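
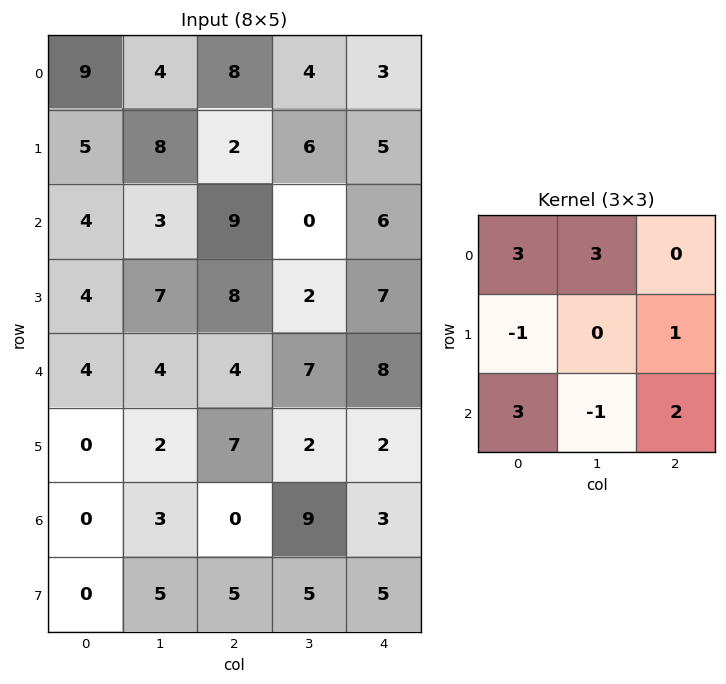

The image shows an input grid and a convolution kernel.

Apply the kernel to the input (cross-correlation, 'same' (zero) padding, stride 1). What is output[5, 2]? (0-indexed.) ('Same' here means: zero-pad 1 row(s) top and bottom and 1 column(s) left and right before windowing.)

The receptive field on the zero-padded input at this output position is [4 4 7 / 2 7 2 / 3 0 9]. Elementwise product with the kernel and sum: 4·3 + 4·3 + 2·-1 + 2·1 + 3·3 + 0·-1 + 9·2.

51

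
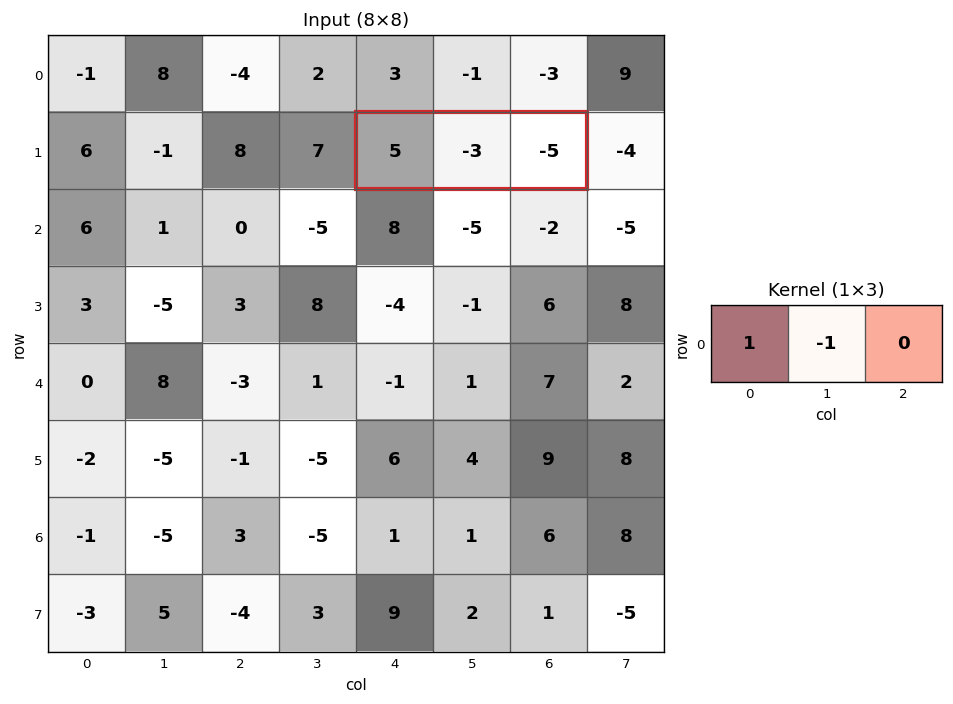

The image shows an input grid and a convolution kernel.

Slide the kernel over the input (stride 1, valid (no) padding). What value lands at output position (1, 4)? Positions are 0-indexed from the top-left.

The receptive field on the input at this output position is [5 -3 -5]. Elementwise product with the kernel and sum: 5·1 + -3·-1.

8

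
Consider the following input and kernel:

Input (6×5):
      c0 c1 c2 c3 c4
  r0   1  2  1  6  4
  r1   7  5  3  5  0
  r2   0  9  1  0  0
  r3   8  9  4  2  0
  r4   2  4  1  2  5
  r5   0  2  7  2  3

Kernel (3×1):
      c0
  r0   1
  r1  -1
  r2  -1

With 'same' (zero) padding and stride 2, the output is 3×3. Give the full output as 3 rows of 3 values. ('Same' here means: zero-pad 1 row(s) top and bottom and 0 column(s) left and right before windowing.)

-8 -4 -4
-1 -2 0
6 -4 -8

Output[0,0]: The receptive field on the zero-padded input at this output position is [0 / 1 / 7]. Elementwise product with the kernel and sum: 0·1 + 1·-1 + 7·-1.
Output[0,1]: The receptive field on the zero-padded input at this output position is [0 / 1 / 3]. Elementwise product with the kernel and sum: 0·1 + 1·-1 + 3·-1.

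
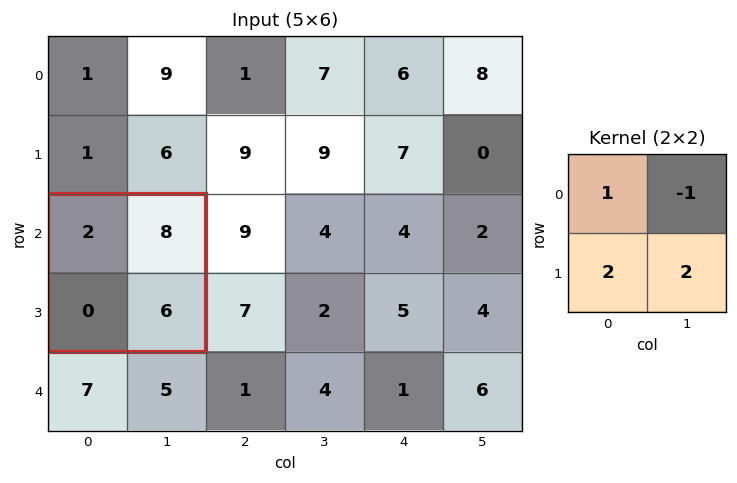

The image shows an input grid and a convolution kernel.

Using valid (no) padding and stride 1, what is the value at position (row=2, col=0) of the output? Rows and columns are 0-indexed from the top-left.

The receptive field on the input at this output position is [2 8 / 0 6]. Elementwise product with the kernel and sum: 2·1 + 8·-1 + 0·2 + 6·2.

6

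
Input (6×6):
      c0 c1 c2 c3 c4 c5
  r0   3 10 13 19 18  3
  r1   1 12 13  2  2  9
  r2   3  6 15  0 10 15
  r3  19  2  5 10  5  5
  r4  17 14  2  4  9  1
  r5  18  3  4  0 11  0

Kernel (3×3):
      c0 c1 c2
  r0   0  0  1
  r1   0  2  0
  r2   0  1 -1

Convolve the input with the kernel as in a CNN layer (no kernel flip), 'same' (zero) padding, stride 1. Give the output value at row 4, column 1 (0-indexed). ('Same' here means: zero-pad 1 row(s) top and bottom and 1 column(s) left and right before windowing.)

32

The receptive field on the zero-padded input at this output position is [19 2 5 / 17 14 2 / 18 3 4]. Elementwise product with the kernel and sum: 5·1 + 14·2 + 3·1 + 4·-1.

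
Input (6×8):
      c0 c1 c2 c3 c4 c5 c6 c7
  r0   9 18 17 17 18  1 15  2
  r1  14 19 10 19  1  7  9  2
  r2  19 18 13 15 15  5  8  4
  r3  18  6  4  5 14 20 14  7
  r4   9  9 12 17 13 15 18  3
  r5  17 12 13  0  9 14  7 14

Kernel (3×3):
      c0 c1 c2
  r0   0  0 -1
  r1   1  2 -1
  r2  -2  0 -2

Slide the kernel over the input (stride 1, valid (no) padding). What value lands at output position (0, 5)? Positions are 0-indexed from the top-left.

3

The receptive field on the input at this output position is [1 15 2 / 7 9 2 / 5 8 4]. Elementwise product with the kernel and sum: 2·-1 + 7·1 + 9·2 + 2·-1 + 5·-2 + 4·-2.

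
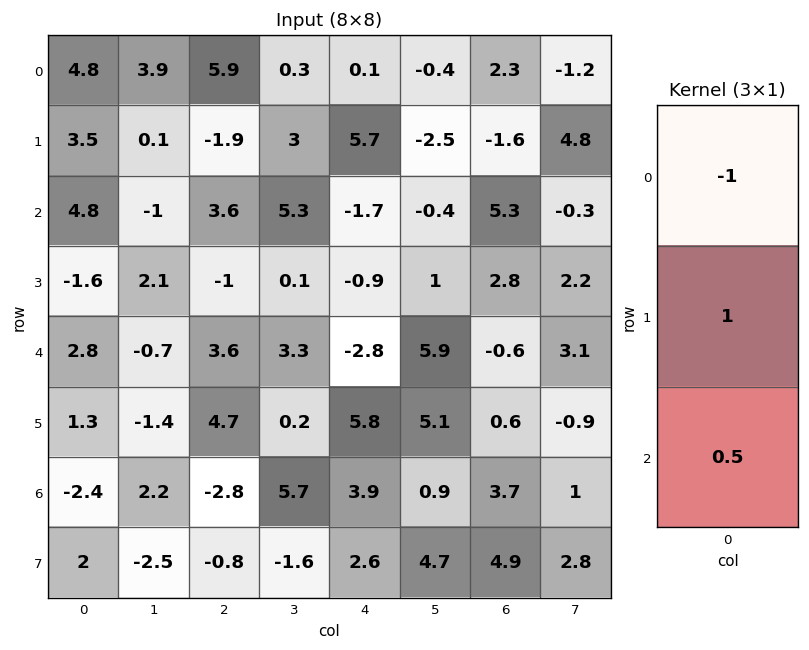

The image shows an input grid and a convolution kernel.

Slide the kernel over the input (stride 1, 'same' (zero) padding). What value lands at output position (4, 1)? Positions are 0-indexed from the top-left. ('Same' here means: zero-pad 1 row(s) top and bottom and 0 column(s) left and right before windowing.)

-3.5

The receptive field on the zero-padded input at this output position is [2.1 / -0.7 / -1.4]. Elementwise product with the kernel and sum: 2.1·-1 + -0.7·1 + -1.4·0.5.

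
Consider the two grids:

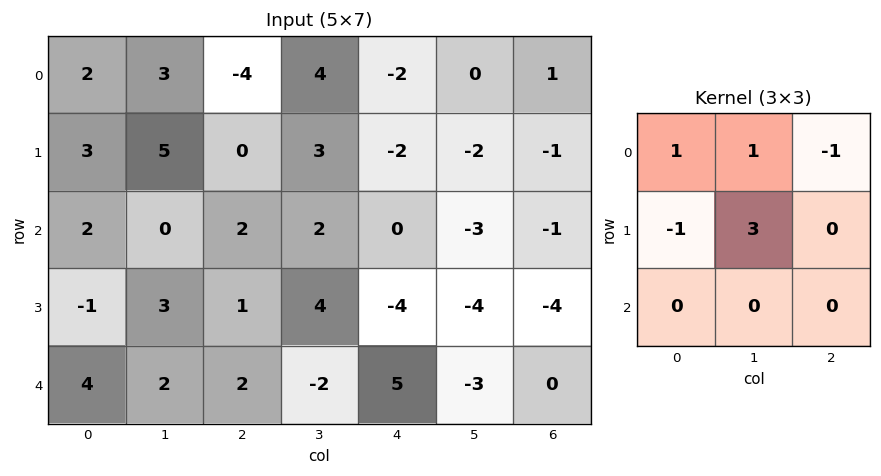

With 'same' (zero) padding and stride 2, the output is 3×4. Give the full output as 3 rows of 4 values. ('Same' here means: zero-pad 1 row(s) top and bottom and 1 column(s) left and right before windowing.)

Output[0,0]: The receptive field on the zero-padded input at this output position is [0 0 0 / 0 2 3 / 0 3 5]. Elementwise product with the kernel and sum: 0·1 + 0·1 + 0·-1 + 0·-1 + 2·3.

6 -15 -10 3
4 8 1 -3
8 4 21 -5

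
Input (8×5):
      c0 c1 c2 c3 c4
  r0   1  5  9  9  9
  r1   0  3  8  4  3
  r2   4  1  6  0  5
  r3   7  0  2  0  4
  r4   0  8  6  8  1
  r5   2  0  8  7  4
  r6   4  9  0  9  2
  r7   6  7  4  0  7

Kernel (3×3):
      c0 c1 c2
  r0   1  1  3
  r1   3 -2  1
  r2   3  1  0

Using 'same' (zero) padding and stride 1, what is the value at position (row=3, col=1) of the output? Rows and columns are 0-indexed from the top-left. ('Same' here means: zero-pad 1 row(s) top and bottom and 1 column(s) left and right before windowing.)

54

The receptive field on the zero-padded input at this output position is [4 1 6 / 7 0 2 / 0 8 6]. Elementwise product with the kernel and sum: 4·1 + 1·1 + 6·3 + 7·3 + 0·-2 + 2·1 + 0·3 + 8·1.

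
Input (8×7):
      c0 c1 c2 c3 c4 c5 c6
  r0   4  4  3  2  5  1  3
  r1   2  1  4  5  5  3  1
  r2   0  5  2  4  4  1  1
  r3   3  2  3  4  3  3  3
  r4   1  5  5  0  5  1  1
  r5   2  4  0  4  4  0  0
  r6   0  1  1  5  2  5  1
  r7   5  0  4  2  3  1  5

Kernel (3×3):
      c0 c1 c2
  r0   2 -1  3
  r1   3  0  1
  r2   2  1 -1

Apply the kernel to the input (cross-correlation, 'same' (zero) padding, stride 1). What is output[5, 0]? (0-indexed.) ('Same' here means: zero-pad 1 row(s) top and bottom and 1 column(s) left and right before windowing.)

17

The receptive field on the zero-padded input at this output position is [0 1 5 / 0 2 4 / 0 0 1]. Elementwise product with the kernel and sum: 0·2 + 1·-1 + 5·3 + 0·3 + 4·1 + 0·2 + 0·1 + 1·-1.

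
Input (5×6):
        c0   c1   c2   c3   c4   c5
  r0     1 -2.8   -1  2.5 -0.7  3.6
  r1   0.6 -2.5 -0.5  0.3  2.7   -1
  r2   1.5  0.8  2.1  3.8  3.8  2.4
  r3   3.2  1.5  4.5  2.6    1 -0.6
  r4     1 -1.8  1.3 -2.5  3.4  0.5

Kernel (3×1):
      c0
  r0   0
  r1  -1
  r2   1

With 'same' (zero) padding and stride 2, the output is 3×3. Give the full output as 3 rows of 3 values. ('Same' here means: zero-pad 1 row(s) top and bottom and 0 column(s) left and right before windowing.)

Output[0,0]: The receptive field on the zero-padded input at this output position is [0 / 1 / 0.6]. Elementwise product with the kernel and sum: 1·-1 + 0.6·1.

-0.4 0.5 3.4
1.7 2.4 -2.8
-1 -1.3 -3.4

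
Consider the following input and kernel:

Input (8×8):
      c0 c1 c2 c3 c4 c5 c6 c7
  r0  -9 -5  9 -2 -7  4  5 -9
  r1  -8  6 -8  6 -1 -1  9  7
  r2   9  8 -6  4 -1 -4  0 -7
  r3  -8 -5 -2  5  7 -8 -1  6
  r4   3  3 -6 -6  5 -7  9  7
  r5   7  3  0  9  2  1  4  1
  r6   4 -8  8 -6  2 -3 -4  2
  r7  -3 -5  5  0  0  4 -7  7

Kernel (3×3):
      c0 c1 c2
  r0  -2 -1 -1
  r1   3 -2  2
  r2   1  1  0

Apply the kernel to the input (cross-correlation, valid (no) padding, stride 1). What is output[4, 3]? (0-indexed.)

35

The receptive field on the input at this output position is [-6 5 -7 / 9 2 1 / -6 2 -3]. Elementwise product with the kernel and sum: -6·-2 + 5·-1 + -7·-1 + 9·3 + 2·-2 + 1·2 + -6·1 + 2·1.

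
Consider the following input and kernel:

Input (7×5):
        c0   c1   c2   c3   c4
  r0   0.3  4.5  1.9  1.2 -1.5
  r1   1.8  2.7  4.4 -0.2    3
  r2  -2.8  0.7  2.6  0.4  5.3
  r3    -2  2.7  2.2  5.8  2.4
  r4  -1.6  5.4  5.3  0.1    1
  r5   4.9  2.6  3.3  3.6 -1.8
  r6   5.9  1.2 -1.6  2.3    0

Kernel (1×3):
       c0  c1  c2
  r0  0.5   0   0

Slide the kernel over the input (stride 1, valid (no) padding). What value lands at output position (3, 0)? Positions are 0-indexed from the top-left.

-1

The receptive field on the input at this output position is [-2 2.7 2.2]. Elementwise product with the kernel and sum: -2·0.5.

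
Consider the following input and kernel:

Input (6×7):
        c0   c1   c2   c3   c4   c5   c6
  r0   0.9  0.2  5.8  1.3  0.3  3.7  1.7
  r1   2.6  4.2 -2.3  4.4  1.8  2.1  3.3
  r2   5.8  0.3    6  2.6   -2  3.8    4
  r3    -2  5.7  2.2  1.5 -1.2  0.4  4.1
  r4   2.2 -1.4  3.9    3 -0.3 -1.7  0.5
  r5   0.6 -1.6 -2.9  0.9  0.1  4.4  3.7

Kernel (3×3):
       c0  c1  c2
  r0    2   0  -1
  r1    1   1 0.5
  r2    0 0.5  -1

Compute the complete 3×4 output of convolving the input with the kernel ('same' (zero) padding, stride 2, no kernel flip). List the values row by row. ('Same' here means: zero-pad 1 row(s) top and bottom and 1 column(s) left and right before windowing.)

-1.9 1.1 2.25 7.05
-4.95 11.2 8.2 14.05
-2.3 11.55 0.1 1.45

Output[0,0]: The receptive field on the zero-padded input at this output position is [0 0 0 / 0 0.9 0.2 / 0 2.6 4.2]. Elementwise product with the kernel and sum: 0·2 + 0·-1 + 0·1 + 0.9·1 + 0.2·0.5 + 2.6·0.5 + 4.2·-1.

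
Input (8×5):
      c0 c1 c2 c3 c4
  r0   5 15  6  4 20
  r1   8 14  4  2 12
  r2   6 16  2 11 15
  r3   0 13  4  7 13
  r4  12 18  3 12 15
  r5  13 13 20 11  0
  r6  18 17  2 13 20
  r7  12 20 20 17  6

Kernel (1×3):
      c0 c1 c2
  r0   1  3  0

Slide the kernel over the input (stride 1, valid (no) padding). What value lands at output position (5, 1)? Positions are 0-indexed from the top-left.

The receptive field on the input at this output position is [13 20 11]. Elementwise product with the kernel and sum: 13·1 + 20·3.

73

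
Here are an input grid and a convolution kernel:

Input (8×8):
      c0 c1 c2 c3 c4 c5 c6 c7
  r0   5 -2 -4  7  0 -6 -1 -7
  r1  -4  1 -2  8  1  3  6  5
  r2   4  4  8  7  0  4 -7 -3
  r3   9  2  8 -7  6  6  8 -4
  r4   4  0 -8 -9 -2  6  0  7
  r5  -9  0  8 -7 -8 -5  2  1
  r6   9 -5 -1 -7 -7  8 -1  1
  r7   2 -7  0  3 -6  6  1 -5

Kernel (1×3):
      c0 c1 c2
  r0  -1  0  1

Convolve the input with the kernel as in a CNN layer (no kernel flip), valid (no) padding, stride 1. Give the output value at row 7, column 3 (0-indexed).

The receptive field on the input at this output position is [3 -6 6]. Elementwise product with the kernel and sum: 3·-1 + 6·1.

3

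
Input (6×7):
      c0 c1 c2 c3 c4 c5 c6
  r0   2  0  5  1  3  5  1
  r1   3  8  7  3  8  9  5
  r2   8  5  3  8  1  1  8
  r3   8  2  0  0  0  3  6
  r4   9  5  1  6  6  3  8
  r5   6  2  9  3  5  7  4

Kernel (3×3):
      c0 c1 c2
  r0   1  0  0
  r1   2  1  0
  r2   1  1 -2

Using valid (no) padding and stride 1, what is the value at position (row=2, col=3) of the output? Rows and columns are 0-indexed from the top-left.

14

The receptive field on the input at this output position is [8 1 1 / 0 0 3 / 6 6 3]. Elementwise product with the kernel and sum: 8·1 + 0·2 + 0·1 + 6·1 + 6·1 + 3·-2.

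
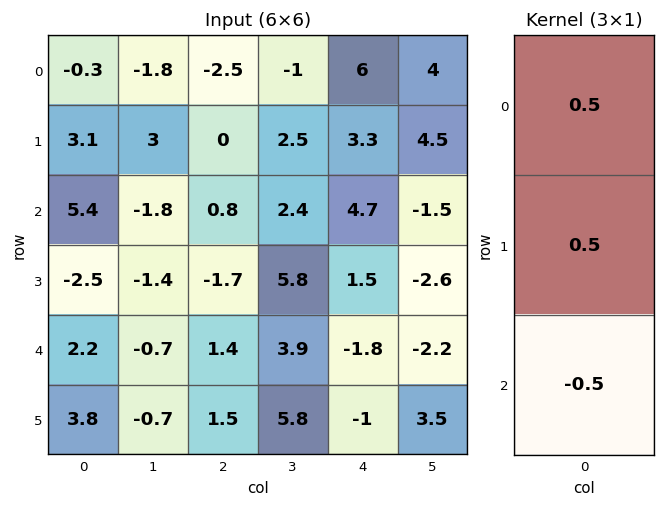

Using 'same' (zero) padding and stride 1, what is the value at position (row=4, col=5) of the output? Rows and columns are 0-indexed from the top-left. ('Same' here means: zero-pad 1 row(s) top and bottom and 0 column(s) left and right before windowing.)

-4.15

The receptive field on the zero-padded input at this output position is [-2.6 / -2.2 / 3.5]. Elementwise product with the kernel and sum: -2.6·0.5 + -2.2·0.5 + 3.5·-0.5.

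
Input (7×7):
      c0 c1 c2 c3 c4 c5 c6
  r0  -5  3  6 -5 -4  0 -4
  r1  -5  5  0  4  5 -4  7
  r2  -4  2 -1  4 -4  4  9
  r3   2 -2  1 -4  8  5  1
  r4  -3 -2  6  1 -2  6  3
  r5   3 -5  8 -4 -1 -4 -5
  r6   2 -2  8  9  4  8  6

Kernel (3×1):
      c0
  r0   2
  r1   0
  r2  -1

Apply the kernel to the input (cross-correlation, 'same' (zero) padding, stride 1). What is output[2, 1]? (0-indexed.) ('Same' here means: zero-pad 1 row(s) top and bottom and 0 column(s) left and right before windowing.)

12

The receptive field on the zero-padded input at this output position is [5 / 2 / -2]. Elementwise product with the kernel and sum: 5·2 + -2·-1.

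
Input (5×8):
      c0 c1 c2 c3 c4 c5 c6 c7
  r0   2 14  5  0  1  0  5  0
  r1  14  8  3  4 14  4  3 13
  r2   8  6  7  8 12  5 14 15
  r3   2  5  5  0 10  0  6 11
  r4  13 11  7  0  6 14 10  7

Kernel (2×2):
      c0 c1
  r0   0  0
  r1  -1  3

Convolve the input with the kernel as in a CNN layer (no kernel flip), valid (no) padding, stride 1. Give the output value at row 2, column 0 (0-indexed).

13

The receptive field on the input at this output position is [8 6 / 2 5]. Elementwise product with the kernel and sum: 2·-1 + 5·3.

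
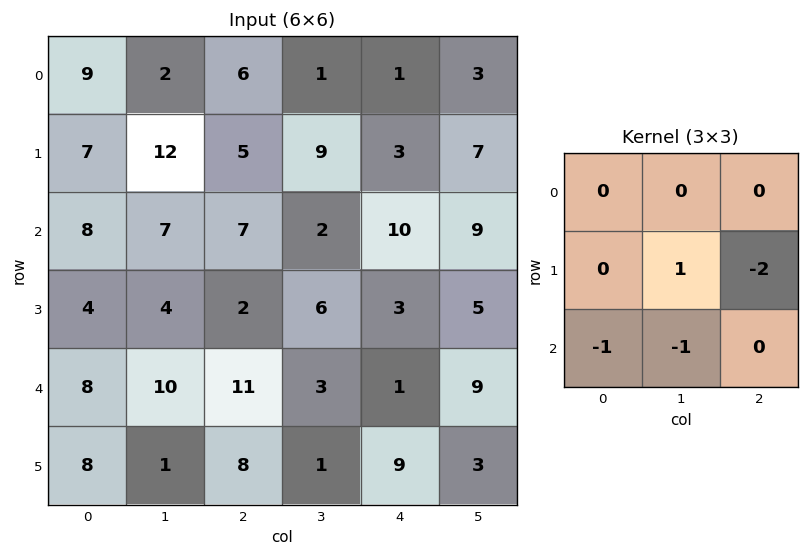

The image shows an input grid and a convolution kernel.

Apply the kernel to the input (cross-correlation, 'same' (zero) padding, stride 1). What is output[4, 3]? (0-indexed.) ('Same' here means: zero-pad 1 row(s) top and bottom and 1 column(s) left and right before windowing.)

-8

The receptive field on the zero-padded input at this output position is [2 6 3 / 11 3 1 / 8 1 9]. Elementwise product with the kernel and sum: 3·1 + 1·-2 + 8·-1 + 1·-1.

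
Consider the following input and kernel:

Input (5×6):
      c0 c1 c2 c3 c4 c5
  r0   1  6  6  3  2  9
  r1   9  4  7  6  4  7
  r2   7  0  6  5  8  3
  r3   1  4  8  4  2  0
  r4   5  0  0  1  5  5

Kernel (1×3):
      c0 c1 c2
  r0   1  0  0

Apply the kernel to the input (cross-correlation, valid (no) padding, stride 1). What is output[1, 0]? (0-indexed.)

The receptive field on the input at this output position is [9 4 7]. Elementwise product with the kernel and sum: 9·1.

9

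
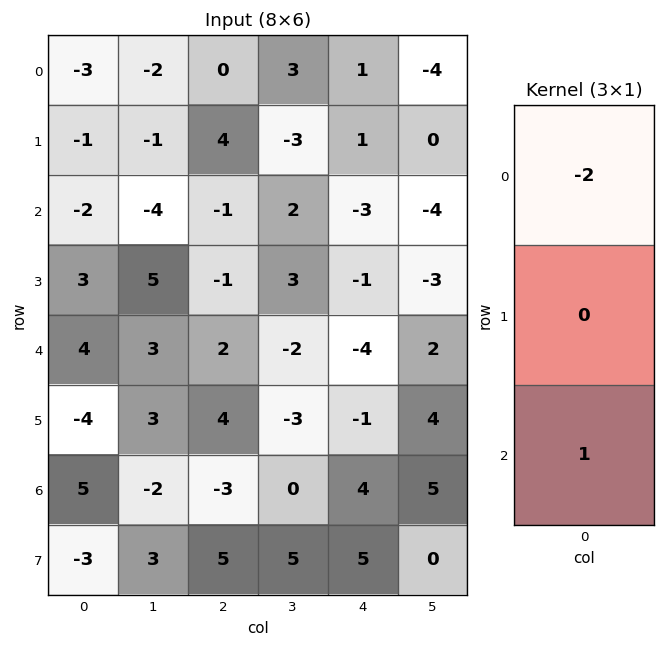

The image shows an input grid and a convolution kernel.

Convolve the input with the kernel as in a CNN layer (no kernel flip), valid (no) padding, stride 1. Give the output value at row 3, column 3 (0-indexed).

-9

The receptive field on the input at this output position is [3 / -2 / -3]. Elementwise product with the kernel and sum: 3·-2 + -3·1.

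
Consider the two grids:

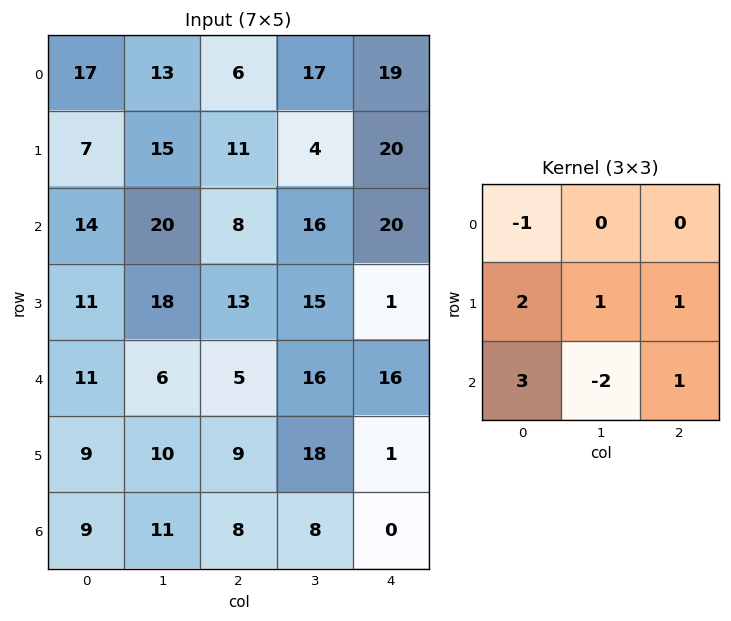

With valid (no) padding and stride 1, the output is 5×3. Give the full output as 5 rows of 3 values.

Output[0,0]: The receptive field on the input at this output position is [17 13 6 / 7 15 11 / 14 20 8]. Elementwise product with the kernel and sum: 17·-1 + 7·2 + 15·1 + 11·1 + 14·3 + 20·-2 + 8·1.

33 92 52
59 92 51
65 68 33
38 45 21
39 66 40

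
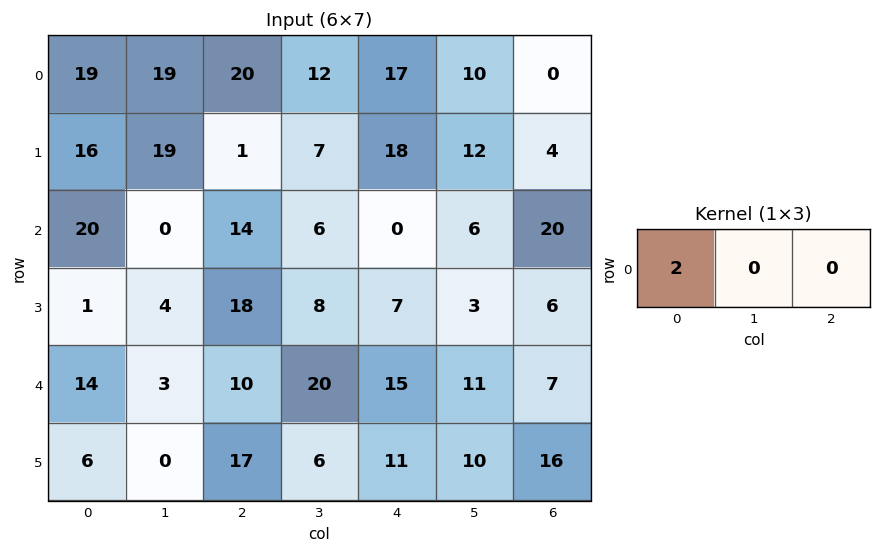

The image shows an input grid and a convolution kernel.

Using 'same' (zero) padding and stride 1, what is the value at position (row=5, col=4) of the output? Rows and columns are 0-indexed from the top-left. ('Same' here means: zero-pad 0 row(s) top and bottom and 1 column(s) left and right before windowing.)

12

The receptive field on the zero-padded input at this output position is [6 11 10]. Elementwise product with the kernel and sum: 6·2.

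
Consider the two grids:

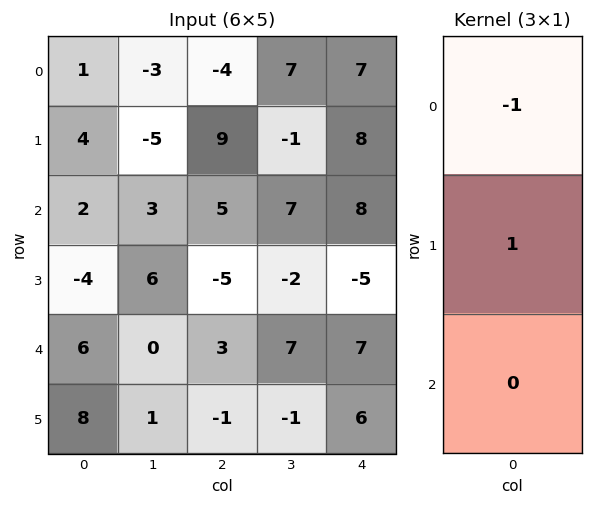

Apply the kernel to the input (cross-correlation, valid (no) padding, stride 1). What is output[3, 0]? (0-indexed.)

The receptive field on the input at this output position is [-4 / 6 / 8]. Elementwise product with the kernel and sum: -4·-1 + 6·1.

10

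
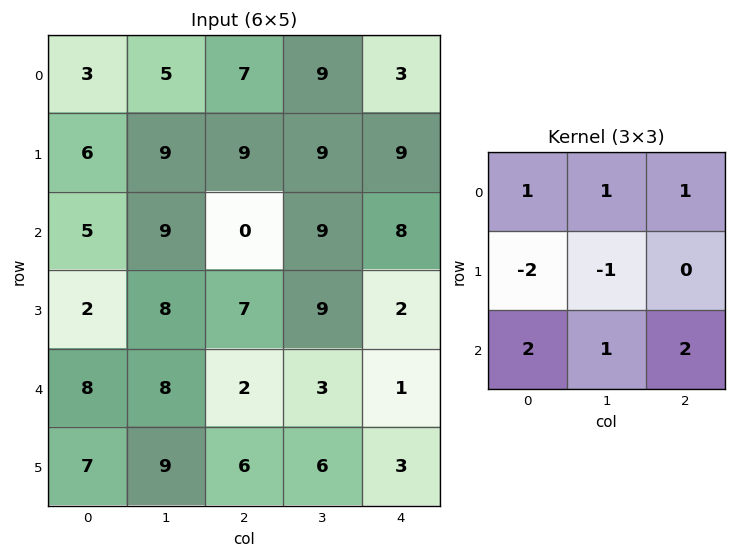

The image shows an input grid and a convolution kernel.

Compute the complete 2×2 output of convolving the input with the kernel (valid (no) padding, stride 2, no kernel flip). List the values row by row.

13 17
30 3

Output[0,0]: The receptive field on the input at this output position is [3 5 7 / 6 9 9 / 5 9 0]. Elementwise product with the kernel and sum: 3·1 + 5·1 + 7·1 + 6·-2 + 9·-1 + 5·2 + 9·1 + 0·2.
Output[0,1]: The receptive field on the input at this output position is [7 9 3 / 9 9 9 / 0 9 8]. Elementwise product with the kernel and sum: 7·1 + 9·1 + 3·1 + 9·-2 + 9·-1 + 0·2 + 9·1 + 8·2.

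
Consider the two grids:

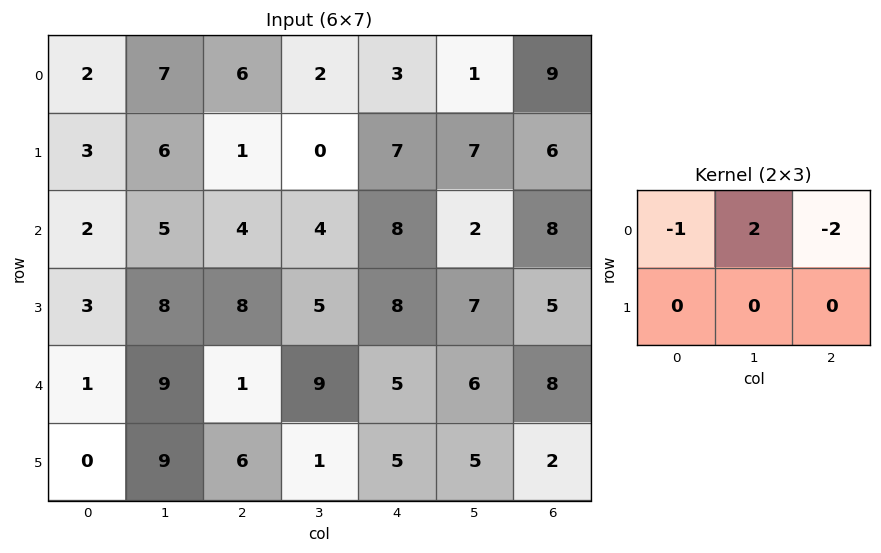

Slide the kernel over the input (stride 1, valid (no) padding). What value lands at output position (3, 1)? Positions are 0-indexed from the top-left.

The receptive field on the input at this output position is [8 8 5 / 9 1 9]. Elementwise product with the kernel and sum: 8·-1 + 8·2 + 5·-2.

-2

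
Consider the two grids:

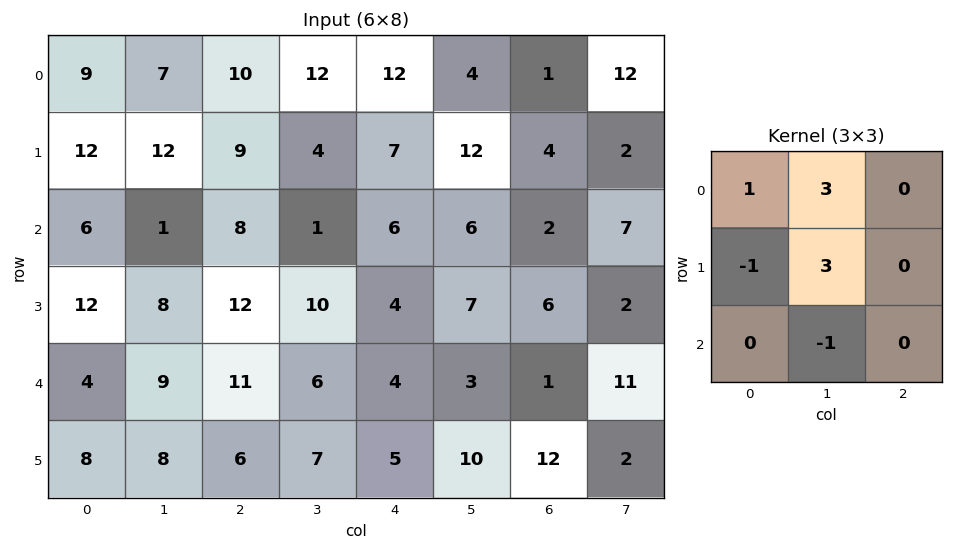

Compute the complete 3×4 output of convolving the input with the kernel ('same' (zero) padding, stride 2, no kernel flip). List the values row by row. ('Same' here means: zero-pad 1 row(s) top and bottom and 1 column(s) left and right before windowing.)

Output[0,0]: The receptive field on the zero-padded input at this output position is [0 0 0 / 0 9 7 / 0 12 12]. Elementwise product with the kernel and sum: 0·1 + 0·3 + 0·-1 + 9·3 + 12·-1.
Output[0,1]: The receptive field on the zero-padded input at this output position is [0 0 0 / 7 10 12 / 12 9 4]. Elementwise product with the kernel and sum: 0·1 + 0·3 + 7·-1 + 10·3 + 9·-1.

15 14 17 -5
42 50 38 18
40 62 23 13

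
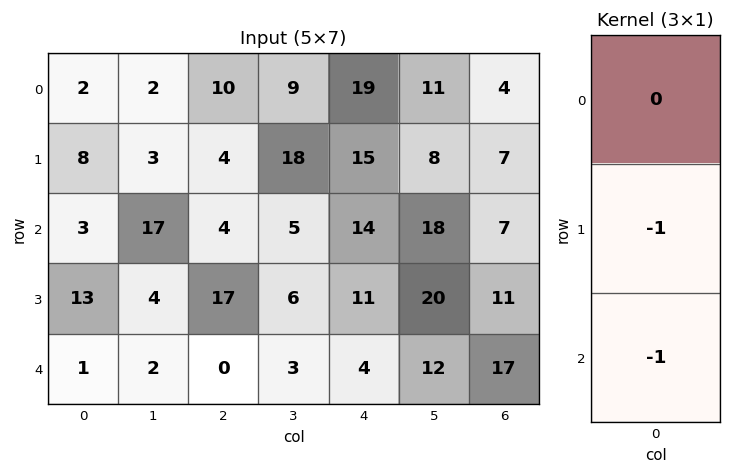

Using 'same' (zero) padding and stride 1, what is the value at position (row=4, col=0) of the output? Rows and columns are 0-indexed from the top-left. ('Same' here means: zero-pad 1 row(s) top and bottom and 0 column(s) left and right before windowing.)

-1

The receptive field on the zero-padded input at this output position is [13 / 1 / 0]. Elementwise product with the kernel and sum: 1·-1 + 0·-1.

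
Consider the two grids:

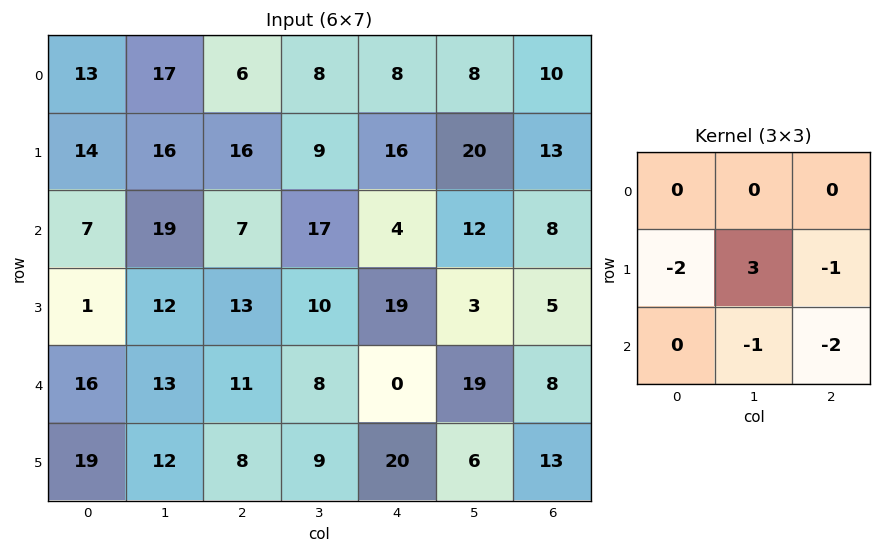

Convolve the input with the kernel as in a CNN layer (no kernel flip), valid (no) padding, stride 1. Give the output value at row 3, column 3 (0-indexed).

The receptive field on the input at this output position is [10 19 3 / 8 0 19 / 9 20 6]. Elementwise product with the kernel and sum: 8·-2 + 0·3 + 19·-1 + 20·-1 + 6·-2.

-67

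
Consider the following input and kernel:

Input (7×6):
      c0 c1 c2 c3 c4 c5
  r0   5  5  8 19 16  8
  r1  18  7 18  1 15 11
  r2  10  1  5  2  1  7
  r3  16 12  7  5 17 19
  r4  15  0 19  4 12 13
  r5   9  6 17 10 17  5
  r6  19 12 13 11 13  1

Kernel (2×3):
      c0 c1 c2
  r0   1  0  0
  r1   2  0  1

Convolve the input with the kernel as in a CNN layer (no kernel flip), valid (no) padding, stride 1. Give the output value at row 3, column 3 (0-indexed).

The receptive field on the input at this output position is [5 17 19 / 4 12 13]. Elementwise product with the kernel and sum: 5·1 + 4·2 + 13·1.

26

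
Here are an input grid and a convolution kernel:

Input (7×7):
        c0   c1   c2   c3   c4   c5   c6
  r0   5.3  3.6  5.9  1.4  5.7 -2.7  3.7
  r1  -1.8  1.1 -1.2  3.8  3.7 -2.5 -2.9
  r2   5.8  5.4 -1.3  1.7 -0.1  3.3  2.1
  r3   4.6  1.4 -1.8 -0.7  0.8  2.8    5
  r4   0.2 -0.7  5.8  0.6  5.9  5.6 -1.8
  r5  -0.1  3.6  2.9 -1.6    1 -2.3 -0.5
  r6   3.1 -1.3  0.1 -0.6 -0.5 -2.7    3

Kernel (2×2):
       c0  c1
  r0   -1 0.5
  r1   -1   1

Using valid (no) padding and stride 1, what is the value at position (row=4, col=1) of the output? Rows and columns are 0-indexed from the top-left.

2.9

The receptive field on the input at this output position is [-0.7 5.8 / 3.6 2.9]. Elementwise product with the kernel and sum: -0.7·-1 + 5.8·0.5 + 3.6·-1 + 2.9·1.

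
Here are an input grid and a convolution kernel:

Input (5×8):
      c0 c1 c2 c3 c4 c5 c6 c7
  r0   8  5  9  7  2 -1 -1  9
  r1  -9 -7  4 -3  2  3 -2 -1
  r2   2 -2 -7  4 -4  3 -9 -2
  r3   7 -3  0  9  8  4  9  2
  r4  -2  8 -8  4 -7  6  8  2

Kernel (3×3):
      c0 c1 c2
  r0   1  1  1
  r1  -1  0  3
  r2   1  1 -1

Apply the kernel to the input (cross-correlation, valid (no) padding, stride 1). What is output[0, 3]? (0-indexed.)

The receptive field on the input at this output position is [7 2 -1 / -3 2 3 / 4 -4 3]. Elementwise product with the kernel and sum: 7·1 + 2·1 + -1·1 + -3·-1 + 3·3 + 4·1 + -4·1 + 3·-1.

17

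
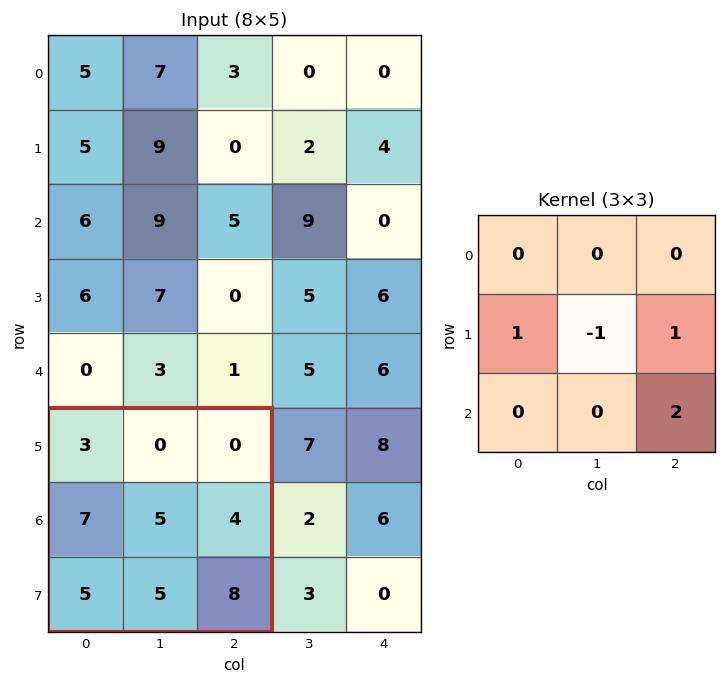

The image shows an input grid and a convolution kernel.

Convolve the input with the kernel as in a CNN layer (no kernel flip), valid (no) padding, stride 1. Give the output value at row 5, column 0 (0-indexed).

22

The receptive field on the input at this output position is [3 0 0 / 7 5 4 / 5 5 8]. Elementwise product with the kernel and sum: 7·1 + 5·-1 + 4·1 + 8·2.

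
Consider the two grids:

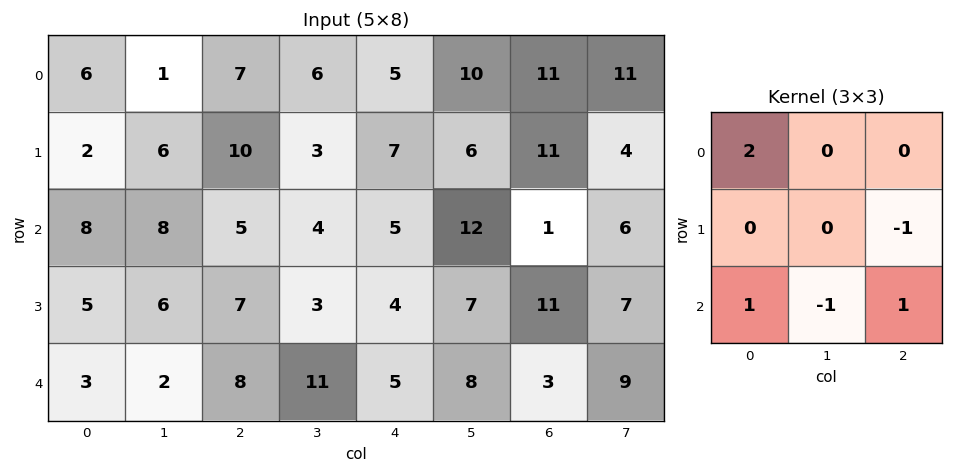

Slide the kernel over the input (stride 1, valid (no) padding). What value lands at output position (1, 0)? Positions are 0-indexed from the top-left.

The receptive field on the input at this output position is [2 6 10 / 8 8 5 / 5 6 7]. Elementwise product with the kernel and sum: 2·2 + 5·-1 + 5·1 + 6·-1 + 7·1.

5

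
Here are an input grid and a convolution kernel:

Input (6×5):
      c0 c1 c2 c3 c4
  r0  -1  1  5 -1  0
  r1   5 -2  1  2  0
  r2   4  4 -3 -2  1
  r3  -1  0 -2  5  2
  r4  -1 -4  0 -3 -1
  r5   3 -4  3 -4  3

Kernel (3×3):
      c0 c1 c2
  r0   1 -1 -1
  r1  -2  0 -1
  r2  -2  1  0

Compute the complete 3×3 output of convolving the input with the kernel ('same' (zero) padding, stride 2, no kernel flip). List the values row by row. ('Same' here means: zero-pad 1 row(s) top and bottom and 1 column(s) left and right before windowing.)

Output[0,0]: The receptive field on the zero-padded input at this output position is [0 0 0 / 0 -1 1 / 0 5 -2]. Elementwise product with the kernel and sum: 0·1 + 0·-1 + 0·-1 + 0·-2 + 1·-1 + 0·-2 + 5·1.
Output[0,1]: The receptive field on the zero-padded input at this output position is [0 0 0 / 1 5 -1 / -2 1 2]. Elementwise product with the kernel and sum: 0·1 + 0·-1 + 0·-1 + 1·-2 + -1·-1 + -2·-2 + 1·1.

4 4 -2
-8 -13 -2
8 19 20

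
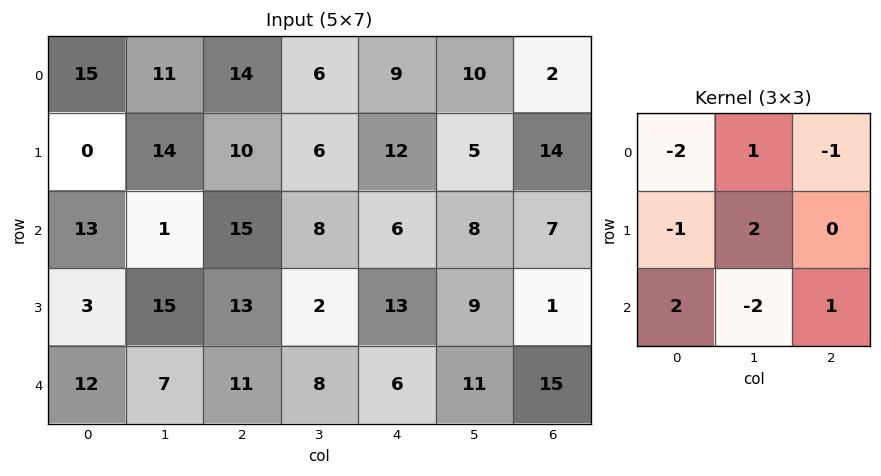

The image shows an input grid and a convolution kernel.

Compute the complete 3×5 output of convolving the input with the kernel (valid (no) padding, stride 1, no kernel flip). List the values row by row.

34 -28 -9 17 -9
-18 11 10 -14 -14
8 16 -25 21 -1

Output[0,0]: The receptive field on the input at this output position is [15 11 14 / 0 14 10 / 13 1 15]. Elementwise product with the kernel and sum: 15·-2 + 11·1 + 14·-1 + 0·-1 + 14·2 + 13·2 + 1·-2 + 15·1.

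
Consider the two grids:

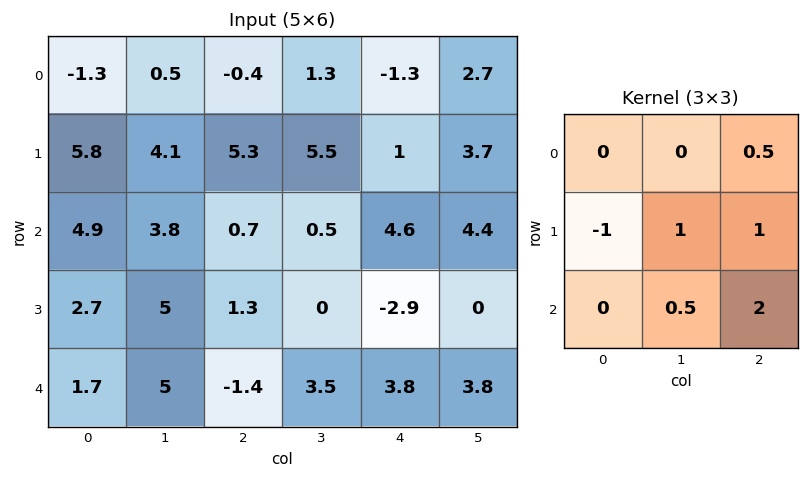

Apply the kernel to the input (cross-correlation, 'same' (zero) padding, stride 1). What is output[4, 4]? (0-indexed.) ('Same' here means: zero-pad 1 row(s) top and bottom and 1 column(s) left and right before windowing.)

The receptive field on the zero-padded input at this output position is [0 -2.9 0 / 3.5 3.8 3.8 / 0 0 0]. Elementwise product with the kernel and sum: 0·0.5 + 3.5·-1 + 3.8·1 + 3.8·1 + 0·0.5 + 0·2.

4.1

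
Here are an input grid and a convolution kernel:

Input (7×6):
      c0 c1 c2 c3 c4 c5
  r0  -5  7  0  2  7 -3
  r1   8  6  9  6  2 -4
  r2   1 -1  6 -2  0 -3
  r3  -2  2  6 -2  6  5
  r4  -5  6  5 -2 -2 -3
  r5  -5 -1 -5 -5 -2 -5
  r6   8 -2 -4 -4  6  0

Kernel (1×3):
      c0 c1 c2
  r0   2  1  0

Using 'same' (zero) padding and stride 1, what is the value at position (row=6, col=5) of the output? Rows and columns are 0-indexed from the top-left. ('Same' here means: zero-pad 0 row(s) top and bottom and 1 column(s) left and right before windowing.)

The receptive field on the zero-padded input at this output position is [6 0 0]. Elementwise product with the kernel and sum: 6·2 + 0·1.

12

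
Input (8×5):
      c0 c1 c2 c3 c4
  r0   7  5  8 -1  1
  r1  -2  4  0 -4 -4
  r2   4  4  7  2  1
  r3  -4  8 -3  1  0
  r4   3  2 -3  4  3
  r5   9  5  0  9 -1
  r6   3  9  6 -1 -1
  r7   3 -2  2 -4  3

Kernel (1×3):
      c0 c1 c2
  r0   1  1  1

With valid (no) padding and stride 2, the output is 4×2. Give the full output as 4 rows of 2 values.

20 8
15 10
2 4
18 4

Output[0,0]: The receptive field on the input at this output position is [7 5 8]. Elementwise product with the kernel and sum: 7·1 + 5·1 + 8·1.
Output[0,1]: The receptive field on the input at this output position is [8 -1 1]. Elementwise product with the kernel and sum: 8·1 + -1·1 + 1·1.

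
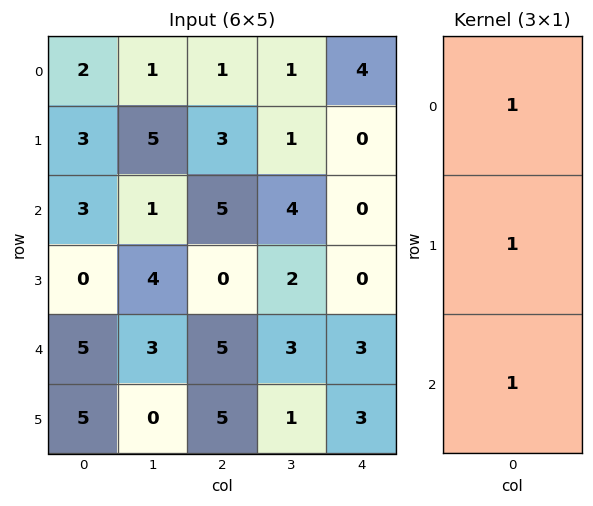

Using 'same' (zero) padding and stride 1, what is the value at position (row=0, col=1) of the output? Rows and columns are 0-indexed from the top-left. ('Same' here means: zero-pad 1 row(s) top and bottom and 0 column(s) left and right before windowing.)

The receptive field on the zero-padded input at this output position is [0 / 1 / 5]. Elementwise product with the kernel and sum: 0·1 + 1·1 + 5·1.

6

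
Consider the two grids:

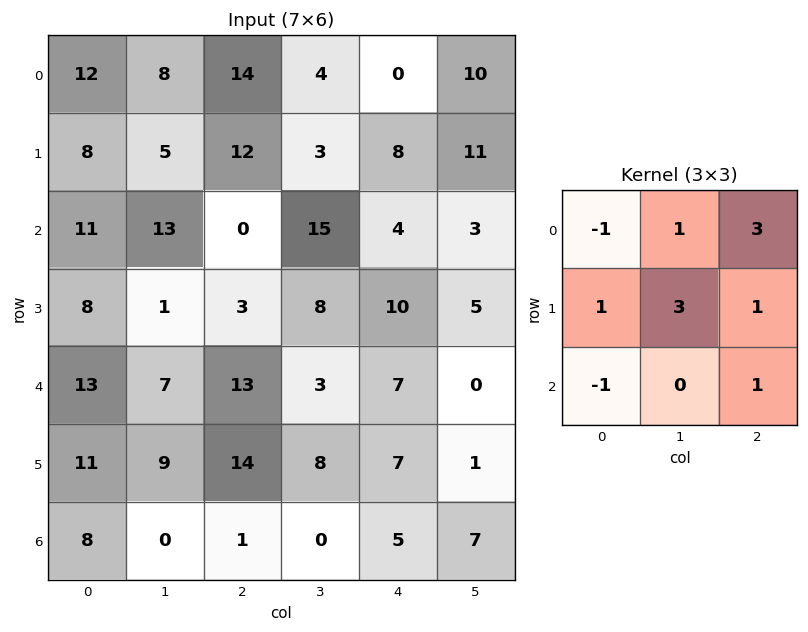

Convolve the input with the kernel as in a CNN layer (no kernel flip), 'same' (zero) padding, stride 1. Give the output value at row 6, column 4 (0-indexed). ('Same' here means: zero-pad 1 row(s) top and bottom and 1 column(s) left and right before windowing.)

24

The receptive field on the zero-padded input at this output position is [8 7 1 / 0 5 7 / 0 0 0]. Elementwise product with the kernel and sum: 8·-1 + 7·1 + 1·3 + 0·1 + 5·3 + 7·1 + 0·-1 + 0·1.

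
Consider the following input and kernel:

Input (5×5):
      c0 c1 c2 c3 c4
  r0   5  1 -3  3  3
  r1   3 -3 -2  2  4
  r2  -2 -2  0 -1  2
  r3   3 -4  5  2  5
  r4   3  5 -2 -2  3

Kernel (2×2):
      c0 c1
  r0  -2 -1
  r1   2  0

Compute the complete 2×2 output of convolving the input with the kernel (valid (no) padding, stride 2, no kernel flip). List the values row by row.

Output[0,0]: The receptive field on the input at this output position is [5 1 / 3 -3]. Elementwise product with the kernel and sum: 5·-2 + 1·-1 + 3·2.

-5 -1
12 11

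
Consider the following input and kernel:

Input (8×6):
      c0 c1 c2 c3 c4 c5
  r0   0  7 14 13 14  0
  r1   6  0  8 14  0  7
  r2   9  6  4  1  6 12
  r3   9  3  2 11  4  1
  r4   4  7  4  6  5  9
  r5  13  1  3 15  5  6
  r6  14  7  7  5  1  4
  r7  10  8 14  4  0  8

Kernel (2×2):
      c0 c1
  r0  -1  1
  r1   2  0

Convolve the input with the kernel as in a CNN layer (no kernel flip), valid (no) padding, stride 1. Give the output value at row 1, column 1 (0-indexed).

The receptive field on the input at this output position is [0 8 / 6 4]. Elementwise product with the kernel and sum: 0·-1 + 8·1 + 6·2.

20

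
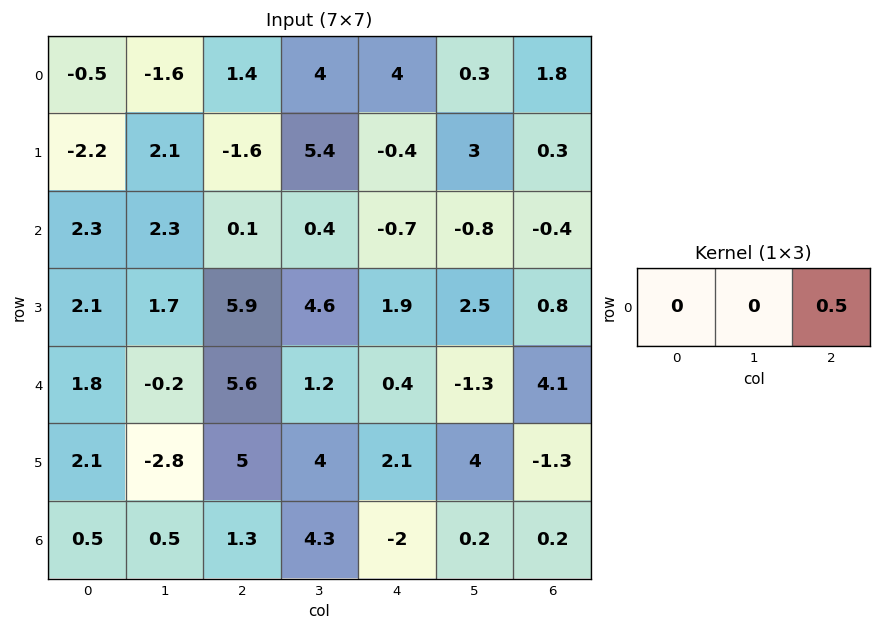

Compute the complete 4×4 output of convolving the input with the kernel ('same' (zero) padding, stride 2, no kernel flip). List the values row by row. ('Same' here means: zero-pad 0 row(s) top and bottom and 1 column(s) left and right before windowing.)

-0.8 2 0.15 0
1.15 0.2 -0.4 0
-0.1 0.6 -0.65 0
0.25 2.15 0.1 0

Output[0,0]: The receptive field on the zero-padded input at this output position is [0 -0.5 -1.6]. Elementwise product with the kernel and sum: -1.6·0.5.
Output[0,1]: The receptive field on the zero-padded input at this output position is [-1.6 1.4 4]. Elementwise product with the kernel and sum: 4·0.5.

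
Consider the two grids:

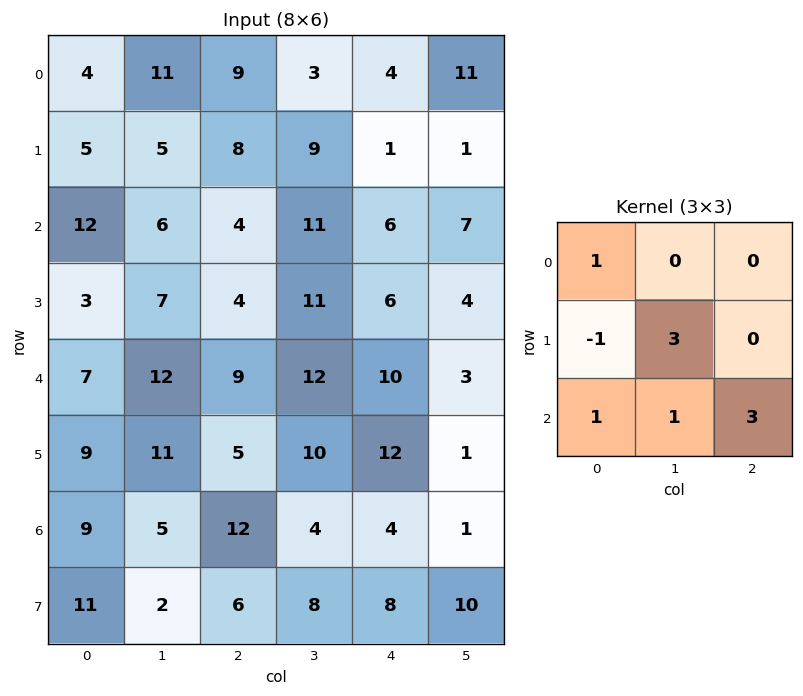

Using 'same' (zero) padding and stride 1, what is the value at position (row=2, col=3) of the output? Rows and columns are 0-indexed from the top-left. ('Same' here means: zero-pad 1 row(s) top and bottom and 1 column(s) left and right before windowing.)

70

The receptive field on the zero-padded input at this output position is [8 9 1 / 4 11 6 / 4 11 6]. Elementwise product with the kernel and sum: 8·1 + 4·-1 + 11·3 + 4·1 + 11·1 + 6·3.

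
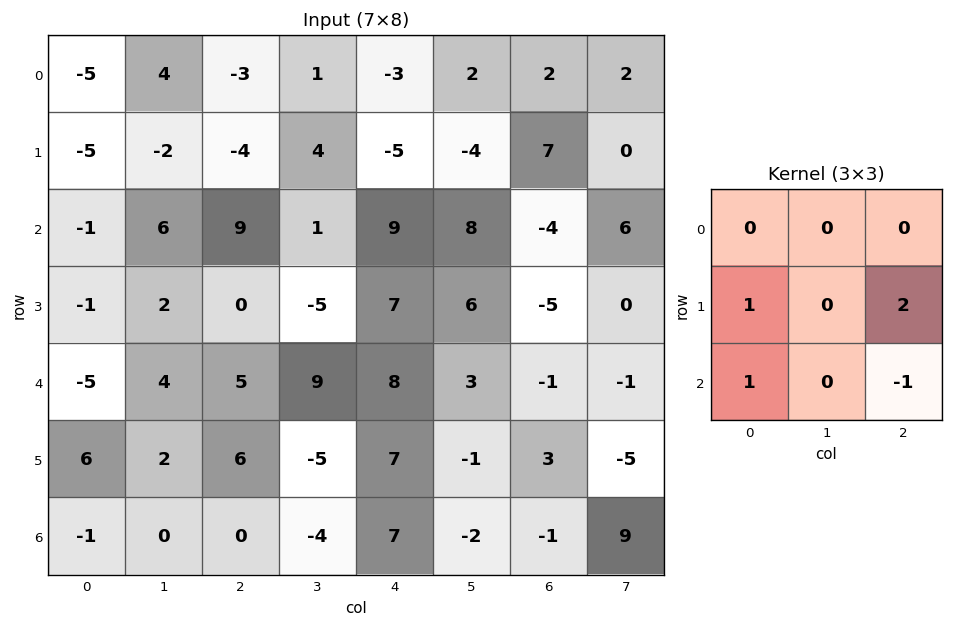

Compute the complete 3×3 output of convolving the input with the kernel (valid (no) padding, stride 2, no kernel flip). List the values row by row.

-23 -14 22
-11 11 6
17 13 21

Output[0,0]: The receptive field on the input at this output position is [-5 4 -3 / -5 -2 -4 / -1 6 9]. Elementwise product with the kernel and sum: -5·1 + -4·2 + -1·1 + 9·-1.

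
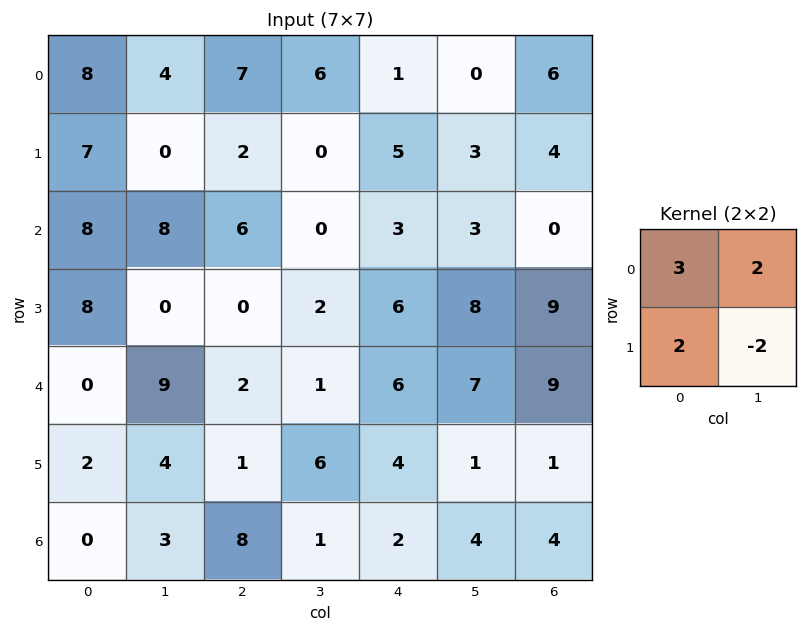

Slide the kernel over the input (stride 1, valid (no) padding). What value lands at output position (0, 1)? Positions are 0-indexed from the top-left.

The receptive field on the input at this output position is [4 7 / 0 2]. Elementwise product with the kernel and sum: 4·3 + 7·2 + 0·2 + 2·-2.

22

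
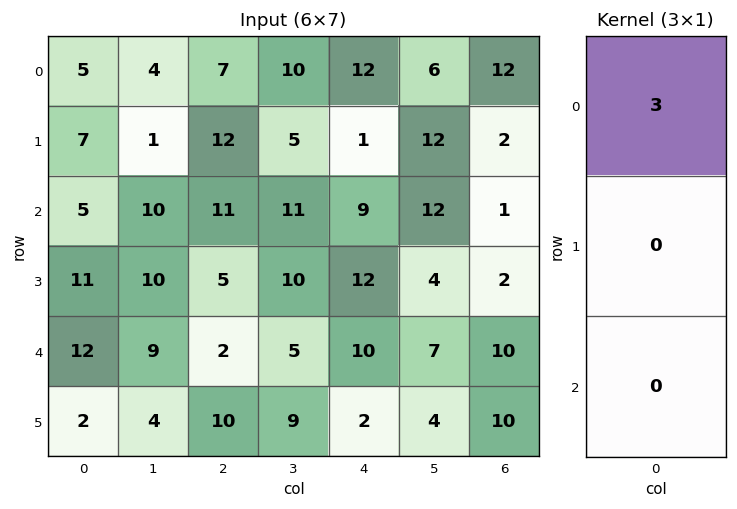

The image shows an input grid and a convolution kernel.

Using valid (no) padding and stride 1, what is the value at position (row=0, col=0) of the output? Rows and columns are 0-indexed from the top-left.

The receptive field on the input at this output position is [5 / 7 / 5]. Elementwise product with the kernel and sum: 5·3.

15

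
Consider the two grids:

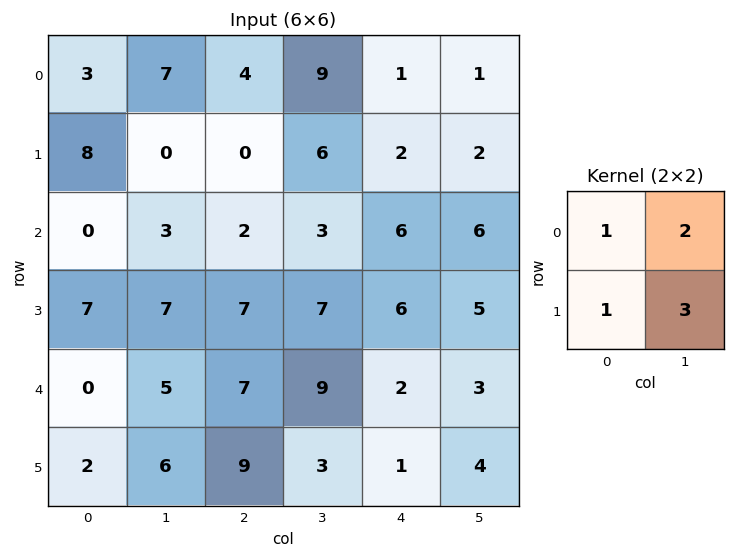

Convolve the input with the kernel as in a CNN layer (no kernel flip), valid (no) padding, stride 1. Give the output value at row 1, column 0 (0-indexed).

17

The receptive field on the input at this output position is [8 0 / 0 3]. Elementwise product with the kernel and sum: 8·1 + 0·2 + 0·1 + 3·3.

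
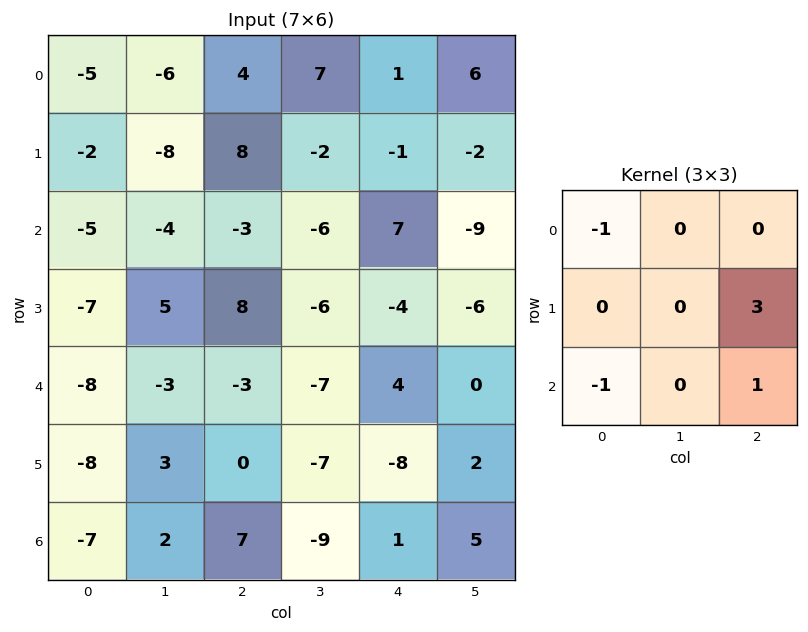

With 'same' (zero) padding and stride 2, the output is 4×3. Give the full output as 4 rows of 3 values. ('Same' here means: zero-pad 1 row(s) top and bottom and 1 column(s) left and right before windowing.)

Output[0,0]: The receptive field on the zero-padded input at this output position is [0 0 0 / 0 -5 -6 / 0 -2 -8]. Elementwise product with the kernel and sum: 0·-1 + -6·3 + 0·-1 + -8·1.
Output[0,1]: The receptive field on the zero-padded input at this output position is [0 0 0 / -6 4 7 / -8 8 -2]. Elementwise product with the kernel and sum: 0·-1 + 7·3 + -8·-1 + -2·1.

-26 27 18
-7 -21 -25
-6 -36 15
6 -30 22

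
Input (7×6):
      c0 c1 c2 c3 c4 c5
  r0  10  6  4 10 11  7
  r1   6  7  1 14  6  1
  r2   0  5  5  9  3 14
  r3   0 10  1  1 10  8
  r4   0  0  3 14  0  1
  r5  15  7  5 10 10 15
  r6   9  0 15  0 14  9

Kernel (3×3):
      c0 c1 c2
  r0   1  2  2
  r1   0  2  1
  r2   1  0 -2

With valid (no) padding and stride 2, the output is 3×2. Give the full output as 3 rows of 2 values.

Output[0,0]: The receptive field on the input at this output position is [10 6 4 / 6 7 1 / 0 5 5]. Elementwise product with the kernel and sum: 10·1 + 6·2 + 4·2 + 7·2 + 1·1 + 0·1 + 5·-2.

35 79
35 44
4 48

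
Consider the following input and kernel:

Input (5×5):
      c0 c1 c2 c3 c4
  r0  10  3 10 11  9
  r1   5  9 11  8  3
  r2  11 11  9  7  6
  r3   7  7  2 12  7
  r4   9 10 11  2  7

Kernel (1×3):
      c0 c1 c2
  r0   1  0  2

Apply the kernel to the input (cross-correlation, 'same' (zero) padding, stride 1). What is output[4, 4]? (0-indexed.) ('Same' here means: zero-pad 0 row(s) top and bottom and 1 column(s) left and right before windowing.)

2

The receptive field on the zero-padded input at this output position is [2 7 0]. Elementwise product with the kernel and sum: 2·1 + 0·2.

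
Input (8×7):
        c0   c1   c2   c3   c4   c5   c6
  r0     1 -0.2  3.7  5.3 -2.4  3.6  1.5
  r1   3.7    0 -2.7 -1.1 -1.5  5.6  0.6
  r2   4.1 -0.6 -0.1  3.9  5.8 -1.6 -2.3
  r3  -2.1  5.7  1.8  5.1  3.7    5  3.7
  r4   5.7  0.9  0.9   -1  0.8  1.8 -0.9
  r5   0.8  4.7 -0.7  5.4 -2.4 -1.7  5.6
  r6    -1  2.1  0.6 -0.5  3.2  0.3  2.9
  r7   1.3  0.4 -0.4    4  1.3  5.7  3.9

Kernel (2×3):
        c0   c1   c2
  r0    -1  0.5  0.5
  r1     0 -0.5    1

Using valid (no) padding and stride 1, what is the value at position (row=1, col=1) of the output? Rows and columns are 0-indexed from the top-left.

The receptive field on the input at this output position is [0 -2.7 -1.1 / -0.6 -0.1 3.9]. Elementwise product with the kernel and sum: 0·-1 + -2.7·0.5 + -1.1·0.5 + -0.1·-0.5 + 3.9·1.

2.05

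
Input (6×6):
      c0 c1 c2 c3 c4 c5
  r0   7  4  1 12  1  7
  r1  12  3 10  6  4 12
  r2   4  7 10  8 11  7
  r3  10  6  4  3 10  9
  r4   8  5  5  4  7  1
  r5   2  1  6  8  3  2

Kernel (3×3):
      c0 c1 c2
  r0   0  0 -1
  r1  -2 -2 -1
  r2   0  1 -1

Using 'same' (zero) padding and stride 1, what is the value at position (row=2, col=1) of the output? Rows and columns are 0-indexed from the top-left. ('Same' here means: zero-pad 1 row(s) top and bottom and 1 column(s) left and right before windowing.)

The receptive field on the zero-padded input at this output position is [12 3 10 / 4 7 10 / 10 6 4]. Elementwise product with the kernel and sum: 10·-1 + 4·-2 + 7·-2 + 10·-1 + 6·1 + 4·-1.

-40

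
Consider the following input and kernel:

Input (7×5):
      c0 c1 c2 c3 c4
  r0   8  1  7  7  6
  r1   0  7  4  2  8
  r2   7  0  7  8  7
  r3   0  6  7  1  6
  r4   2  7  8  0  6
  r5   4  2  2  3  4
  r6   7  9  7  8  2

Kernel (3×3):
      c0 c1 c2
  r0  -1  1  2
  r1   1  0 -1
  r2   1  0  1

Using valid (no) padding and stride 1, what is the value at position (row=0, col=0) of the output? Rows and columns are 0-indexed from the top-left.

The receptive field on the input at this output position is [8 1 7 / 0 7 4 / 7 0 7]. Elementwise product with the kernel and sum: 8·-1 + 1·1 + 7·2 + 0·1 + 4·-1 + 7·1 + 7·1.

17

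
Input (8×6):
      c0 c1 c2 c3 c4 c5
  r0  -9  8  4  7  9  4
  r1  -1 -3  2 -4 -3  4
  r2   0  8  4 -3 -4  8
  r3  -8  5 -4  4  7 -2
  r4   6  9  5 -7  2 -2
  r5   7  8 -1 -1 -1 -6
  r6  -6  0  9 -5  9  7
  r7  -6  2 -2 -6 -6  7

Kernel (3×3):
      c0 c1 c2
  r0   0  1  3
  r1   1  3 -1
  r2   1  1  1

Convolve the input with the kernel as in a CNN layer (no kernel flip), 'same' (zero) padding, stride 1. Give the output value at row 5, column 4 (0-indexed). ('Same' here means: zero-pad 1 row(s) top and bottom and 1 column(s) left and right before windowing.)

The receptive field on the zero-padded input at this output position is [-7 2 -2 / -1 -1 -6 / -5 9 7]. Elementwise product with the kernel and sum: 2·1 + -2·3 + -1·1 + -1·3 + -6·-1 + -5·1 + 9·1 + 7·1.

9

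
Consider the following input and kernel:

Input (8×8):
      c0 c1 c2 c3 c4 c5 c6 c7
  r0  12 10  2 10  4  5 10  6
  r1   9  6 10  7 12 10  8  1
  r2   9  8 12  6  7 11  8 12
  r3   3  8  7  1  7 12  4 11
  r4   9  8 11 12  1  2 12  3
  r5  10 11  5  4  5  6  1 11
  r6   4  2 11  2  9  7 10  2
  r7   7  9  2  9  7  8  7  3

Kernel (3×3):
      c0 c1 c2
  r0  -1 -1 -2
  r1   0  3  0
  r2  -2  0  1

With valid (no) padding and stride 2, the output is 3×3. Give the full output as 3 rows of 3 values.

-14 -16 -5
-24 -50 12
-3 -26 -17

Output[0,0]: The receptive field on the input at this output position is [12 10 2 / 9 6 10 / 9 8 12]. Elementwise product with the kernel and sum: 12·-1 + 10·-1 + 2·-2 + 6·3 + 9·-2 + 12·1.
Output[0,1]: The receptive field on the input at this output position is [2 10 4 / 10 7 12 / 12 6 7]. Elementwise product with the kernel and sum: 2·-1 + 10·-1 + 4·-2 + 7·3 + 12·-2 + 7·1.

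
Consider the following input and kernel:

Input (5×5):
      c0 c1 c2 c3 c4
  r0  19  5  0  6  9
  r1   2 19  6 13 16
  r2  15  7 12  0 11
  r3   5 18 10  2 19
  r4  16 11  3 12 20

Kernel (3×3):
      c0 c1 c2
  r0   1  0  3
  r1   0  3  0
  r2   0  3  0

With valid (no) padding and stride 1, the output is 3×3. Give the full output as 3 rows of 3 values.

97 77 66
95 124 60
138 46 87

Output[0,0]: The receptive field on the input at this output position is [19 5 0 / 2 19 6 / 15 7 12]. Elementwise product with the kernel and sum: 19·1 + 0·3 + 19·3 + 7·3.
Output[0,1]: The receptive field on the input at this output position is [5 0 6 / 19 6 13 / 7 12 0]. Elementwise product with the kernel and sum: 5·1 + 6·3 + 6·3 + 12·3.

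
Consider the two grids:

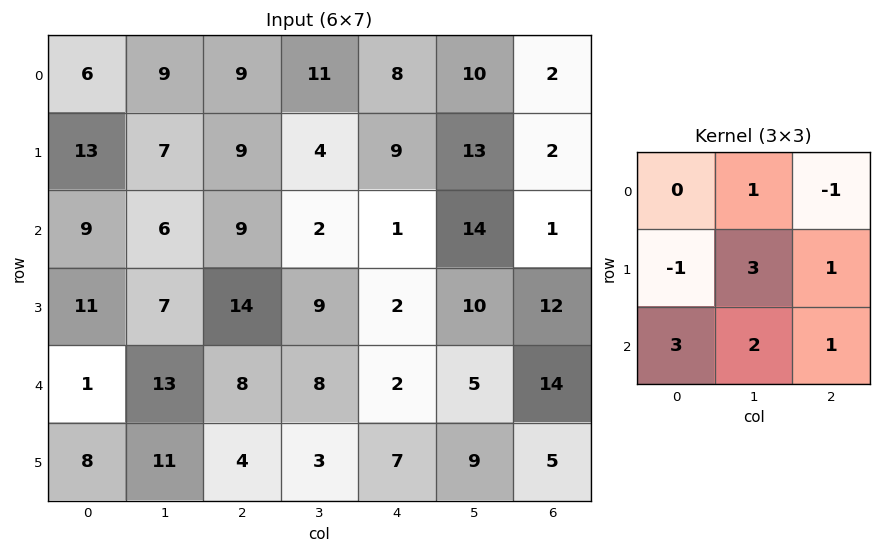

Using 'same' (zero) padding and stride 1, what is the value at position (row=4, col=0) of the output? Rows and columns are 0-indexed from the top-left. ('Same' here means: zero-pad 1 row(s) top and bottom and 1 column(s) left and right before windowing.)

47

The receptive field on the zero-padded input at this output position is [0 11 7 / 0 1 13 / 0 8 11]. Elementwise product with the kernel and sum: 11·1 + 7·-1 + 0·-1 + 1·3 + 13·1 + 0·3 + 8·2 + 11·1.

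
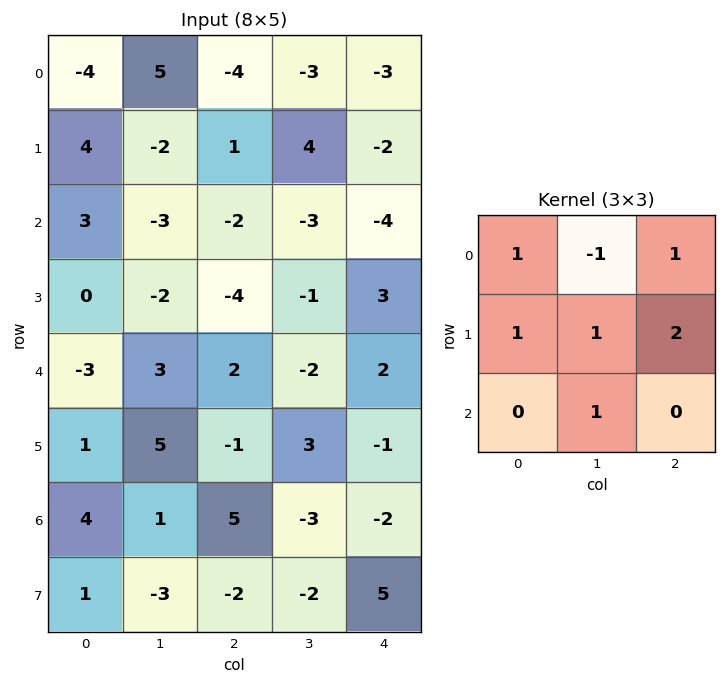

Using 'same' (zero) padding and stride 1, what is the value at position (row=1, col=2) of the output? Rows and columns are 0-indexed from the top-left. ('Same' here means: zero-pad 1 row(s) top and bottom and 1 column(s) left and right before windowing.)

11

The receptive field on the zero-padded input at this output position is [5 -4 -3 / -2 1 4 / -3 -2 -3]. Elementwise product with the kernel and sum: 5·1 + -4·-1 + -3·1 + -2·1 + 1·1 + 4·2 + -2·1.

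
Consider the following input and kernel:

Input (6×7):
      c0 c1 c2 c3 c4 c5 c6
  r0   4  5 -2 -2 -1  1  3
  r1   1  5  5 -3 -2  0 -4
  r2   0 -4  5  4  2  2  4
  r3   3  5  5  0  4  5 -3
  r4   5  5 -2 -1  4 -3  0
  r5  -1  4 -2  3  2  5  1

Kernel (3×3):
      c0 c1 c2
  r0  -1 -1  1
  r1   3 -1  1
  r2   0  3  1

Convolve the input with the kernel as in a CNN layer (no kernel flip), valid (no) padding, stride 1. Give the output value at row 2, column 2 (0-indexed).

The receptive field on the input at this output position is [5 4 2 / 5 0 4 / -2 -1 4]. Elementwise product with the kernel and sum: 5·-1 + 4·-1 + 2·1 + 5·3 + 0·-1 + 4·1 + -1·3 + 4·1.

13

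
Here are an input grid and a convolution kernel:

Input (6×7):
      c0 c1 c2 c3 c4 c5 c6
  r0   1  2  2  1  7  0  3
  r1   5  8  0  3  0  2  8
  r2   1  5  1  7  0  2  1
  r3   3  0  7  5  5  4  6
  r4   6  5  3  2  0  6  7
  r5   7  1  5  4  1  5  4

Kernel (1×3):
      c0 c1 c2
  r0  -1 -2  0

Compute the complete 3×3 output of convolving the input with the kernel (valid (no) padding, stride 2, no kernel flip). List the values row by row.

-5 -4 -7
-11 -15 -4
-16 -7 -12

Output[0,0]: The receptive field on the input at this output position is [1 2 2]. Elementwise product with the kernel and sum: 1·-1 + 2·-2.
Output[0,1]: The receptive field on the input at this output position is [2 1 7]. Elementwise product with the kernel and sum: 2·-1 + 1·-2.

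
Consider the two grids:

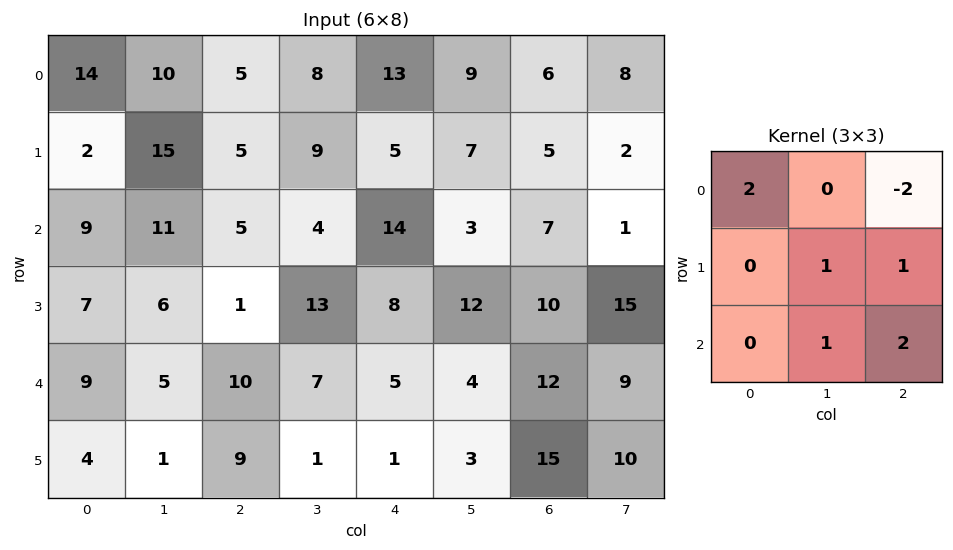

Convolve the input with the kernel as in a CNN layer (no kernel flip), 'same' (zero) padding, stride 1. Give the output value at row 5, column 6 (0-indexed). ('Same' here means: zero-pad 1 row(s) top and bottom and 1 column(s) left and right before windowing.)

The receptive field on the zero-padded input at this output position is [4 12 9 / 3 15 10 / 0 0 0]. Elementwise product with the kernel and sum: 4·2 + 9·-2 + 15·1 + 10·1 + 0·1 + 0·2.

15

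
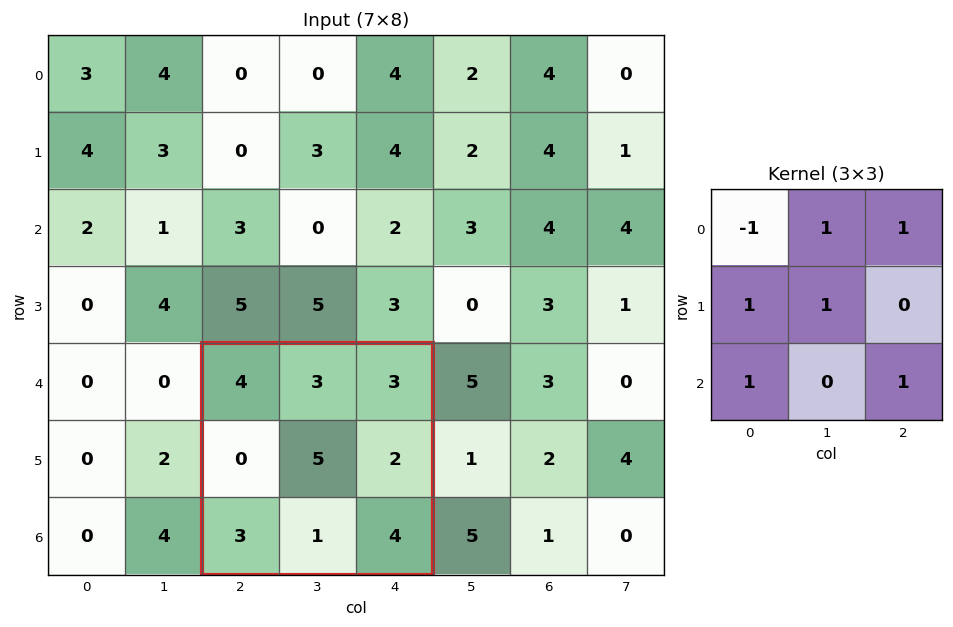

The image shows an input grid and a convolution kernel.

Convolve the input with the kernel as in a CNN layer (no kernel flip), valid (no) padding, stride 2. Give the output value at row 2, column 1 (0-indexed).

14

The receptive field on the input at this output position is [4 3 3 / 0 5 2 / 3 1 4]. Elementwise product with the kernel and sum: 4·-1 + 3·1 + 3·1 + 0·1 + 5·1 + 3·1 + 4·1.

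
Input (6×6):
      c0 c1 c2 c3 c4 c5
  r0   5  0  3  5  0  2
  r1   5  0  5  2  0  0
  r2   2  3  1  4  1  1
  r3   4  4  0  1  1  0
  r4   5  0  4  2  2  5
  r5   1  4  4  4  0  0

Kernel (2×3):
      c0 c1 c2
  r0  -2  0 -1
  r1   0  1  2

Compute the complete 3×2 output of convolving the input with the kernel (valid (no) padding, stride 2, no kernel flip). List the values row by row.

Output[0,0]: The receptive field on the input at this output position is [5 0 3 / 5 0 5]. Elementwise product with the kernel and sum: 5·-2 + 3·-1 + 0·1 + 5·2.

-3 -4
-1 0
-2 -6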